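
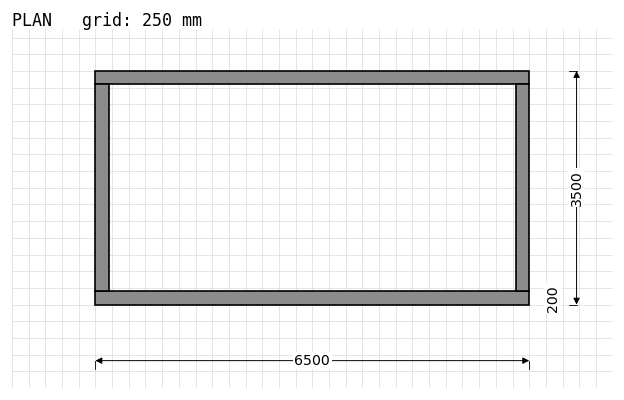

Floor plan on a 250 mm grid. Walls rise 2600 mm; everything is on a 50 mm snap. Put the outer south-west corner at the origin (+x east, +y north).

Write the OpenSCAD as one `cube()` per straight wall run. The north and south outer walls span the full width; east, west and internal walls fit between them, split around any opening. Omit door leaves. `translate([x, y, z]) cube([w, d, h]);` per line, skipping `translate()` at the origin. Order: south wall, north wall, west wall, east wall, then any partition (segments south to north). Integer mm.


cube([6500, 200, 2600]);
translate([0, 3300, 0]) cube([6500, 200, 2600]);
translate([0, 200, 0]) cube([200, 3100, 2600]);
translate([6300, 200, 0]) cube([200, 3100, 2600]);


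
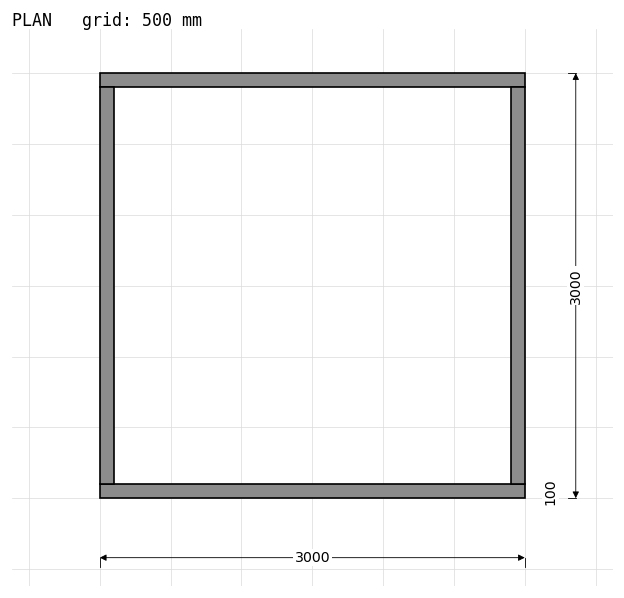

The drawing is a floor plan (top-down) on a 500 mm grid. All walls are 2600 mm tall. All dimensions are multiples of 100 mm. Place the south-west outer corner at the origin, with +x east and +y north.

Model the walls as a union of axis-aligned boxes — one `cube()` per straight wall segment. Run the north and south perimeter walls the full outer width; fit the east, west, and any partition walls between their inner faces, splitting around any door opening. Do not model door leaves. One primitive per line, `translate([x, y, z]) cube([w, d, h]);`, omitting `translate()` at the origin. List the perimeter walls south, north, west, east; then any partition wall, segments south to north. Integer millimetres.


cube([3000, 100, 2600]);
translate([0, 2900, 0]) cube([3000, 100, 2600]);
translate([0, 100, 0]) cube([100, 2800, 2600]);
translate([2900, 100, 0]) cube([100, 2800, 2600]);


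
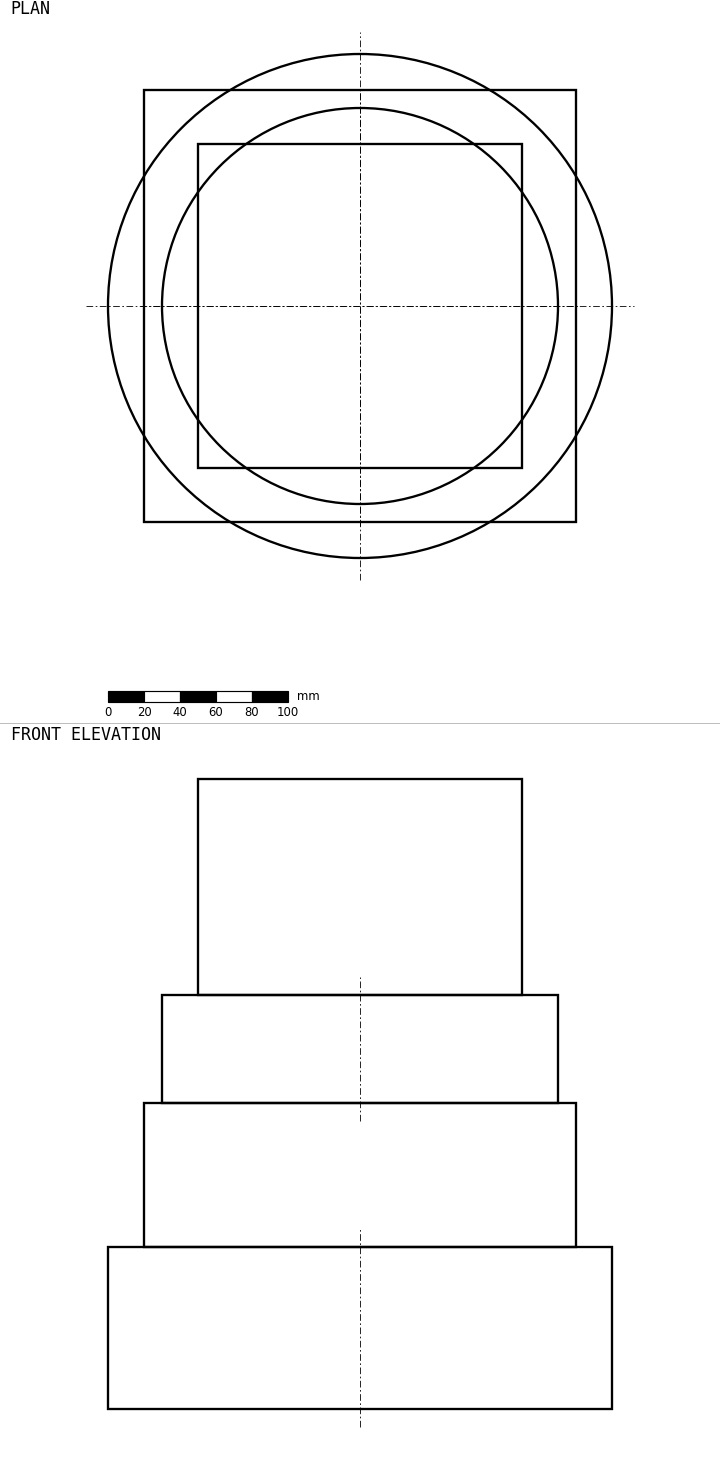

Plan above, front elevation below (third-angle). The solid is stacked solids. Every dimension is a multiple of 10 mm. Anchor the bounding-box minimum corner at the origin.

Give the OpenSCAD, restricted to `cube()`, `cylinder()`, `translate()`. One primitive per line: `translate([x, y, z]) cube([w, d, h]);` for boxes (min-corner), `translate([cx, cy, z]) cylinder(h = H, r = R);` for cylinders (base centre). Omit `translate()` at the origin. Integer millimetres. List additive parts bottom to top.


translate([140, 140, 0]) cylinder(h = 90, r = 140);
translate([20, 20, 90]) cube([240, 240, 80]);
translate([140, 140, 170]) cylinder(h = 60, r = 110);
translate([50, 50, 230]) cube([180, 180, 120]);


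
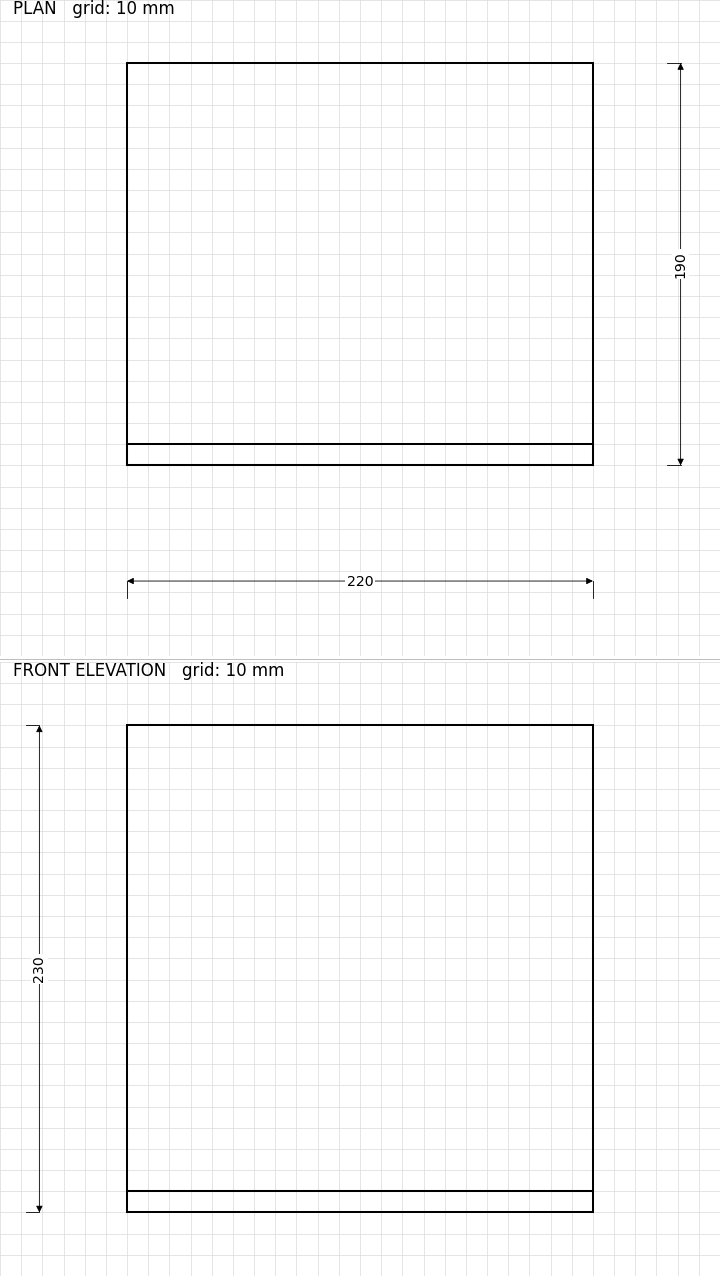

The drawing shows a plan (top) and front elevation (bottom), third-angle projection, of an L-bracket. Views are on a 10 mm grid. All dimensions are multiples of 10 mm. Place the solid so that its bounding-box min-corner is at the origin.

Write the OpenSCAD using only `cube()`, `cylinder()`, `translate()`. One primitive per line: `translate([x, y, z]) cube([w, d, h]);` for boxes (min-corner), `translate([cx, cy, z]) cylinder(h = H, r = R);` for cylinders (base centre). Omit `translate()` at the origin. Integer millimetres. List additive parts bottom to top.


cube([220, 190, 10]);
translate([0, 0, 10]) cube([220, 10, 220]);


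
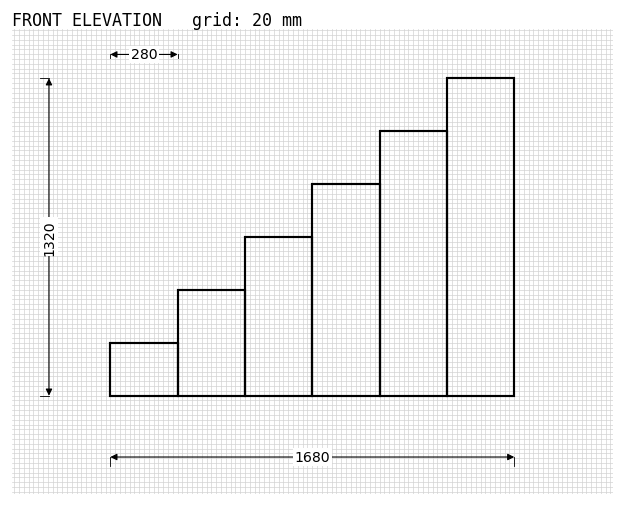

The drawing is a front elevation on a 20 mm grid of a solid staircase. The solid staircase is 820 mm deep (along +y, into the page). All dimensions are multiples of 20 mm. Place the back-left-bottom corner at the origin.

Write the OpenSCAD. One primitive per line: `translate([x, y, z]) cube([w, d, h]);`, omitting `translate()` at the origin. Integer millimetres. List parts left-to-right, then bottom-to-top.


cube([280, 820, 220]);
translate([280, 0, 0]) cube([280, 820, 440]);
translate([560, 0, 0]) cube([280, 820, 660]);
translate([840, 0, 0]) cube([280, 820, 880]);
translate([1120, 0, 0]) cube([280, 820, 1100]);
translate([1400, 0, 0]) cube([280, 820, 1320]);


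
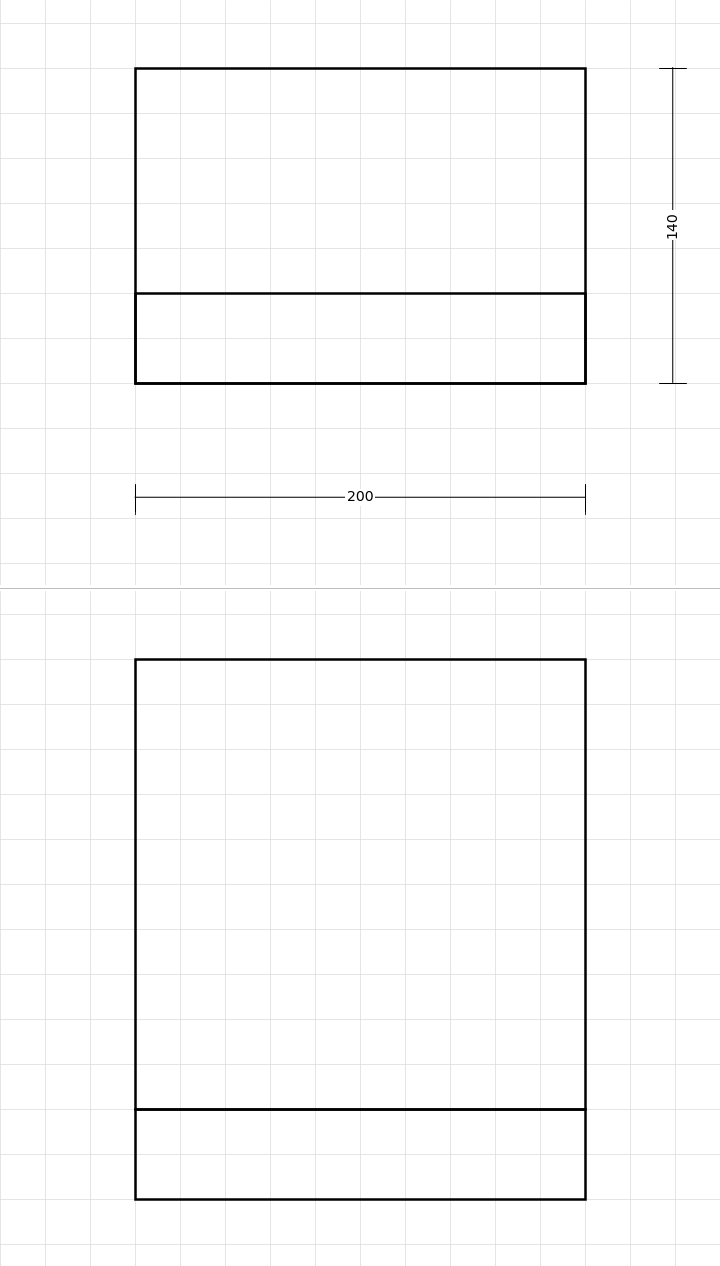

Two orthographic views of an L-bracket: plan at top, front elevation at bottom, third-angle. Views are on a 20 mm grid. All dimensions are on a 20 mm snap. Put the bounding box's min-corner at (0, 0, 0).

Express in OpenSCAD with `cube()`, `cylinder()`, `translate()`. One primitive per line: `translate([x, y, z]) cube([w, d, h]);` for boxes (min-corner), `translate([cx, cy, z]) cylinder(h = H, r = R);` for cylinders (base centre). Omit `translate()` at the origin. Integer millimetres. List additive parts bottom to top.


cube([200, 140, 40]);
translate([0, 0, 40]) cube([200, 40, 200]);


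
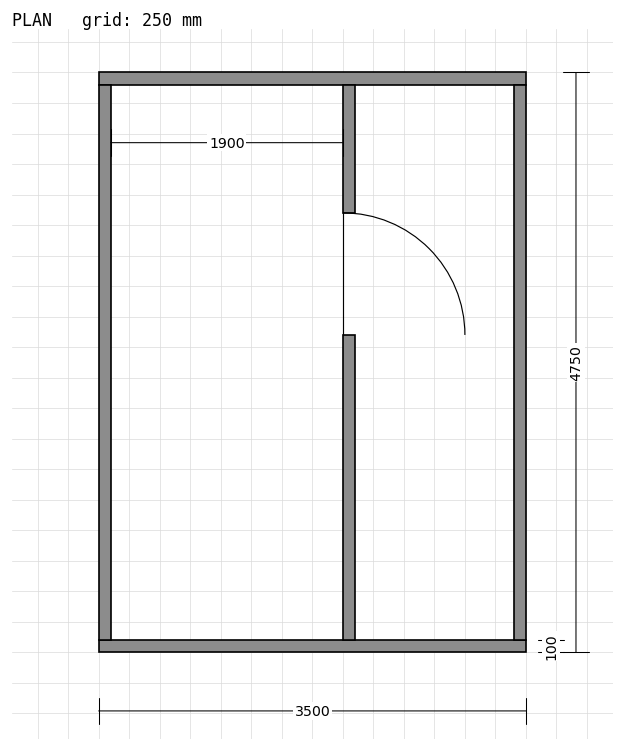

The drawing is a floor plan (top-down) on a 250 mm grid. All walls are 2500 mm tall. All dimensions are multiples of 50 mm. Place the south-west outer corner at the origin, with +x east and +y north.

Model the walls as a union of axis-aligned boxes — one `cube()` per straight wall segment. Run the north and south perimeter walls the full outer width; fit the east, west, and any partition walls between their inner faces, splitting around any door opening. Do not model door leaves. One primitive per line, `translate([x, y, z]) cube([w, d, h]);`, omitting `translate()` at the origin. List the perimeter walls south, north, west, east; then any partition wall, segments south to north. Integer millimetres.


cube([3500, 100, 2500]);
translate([0, 4650, 0]) cube([3500, 100, 2500]);
translate([0, 100, 0]) cube([100, 4550, 2500]);
translate([3400, 100, 0]) cube([100, 4550, 2500]);
translate([2000, 100, 0]) cube([100, 2500, 2500]);
translate([2000, 3600, 0]) cube([100, 1050, 2500]);


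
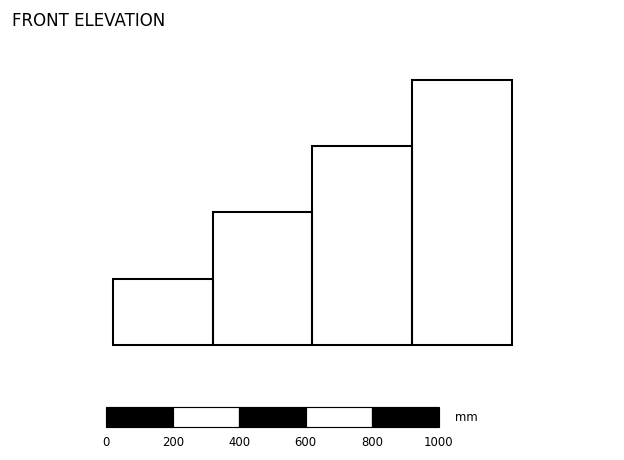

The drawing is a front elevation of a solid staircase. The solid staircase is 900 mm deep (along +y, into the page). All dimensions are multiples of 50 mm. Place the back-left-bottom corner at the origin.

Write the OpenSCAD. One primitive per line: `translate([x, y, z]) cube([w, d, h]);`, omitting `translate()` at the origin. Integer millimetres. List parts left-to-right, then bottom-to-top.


cube([300, 900, 200]);
translate([300, 0, 0]) cube([300, 900, 400]);
translate([600, 0, 0]) cube([300, 900, 600]);
translate([900, 0, 0]) cube([300, 900, 800]);


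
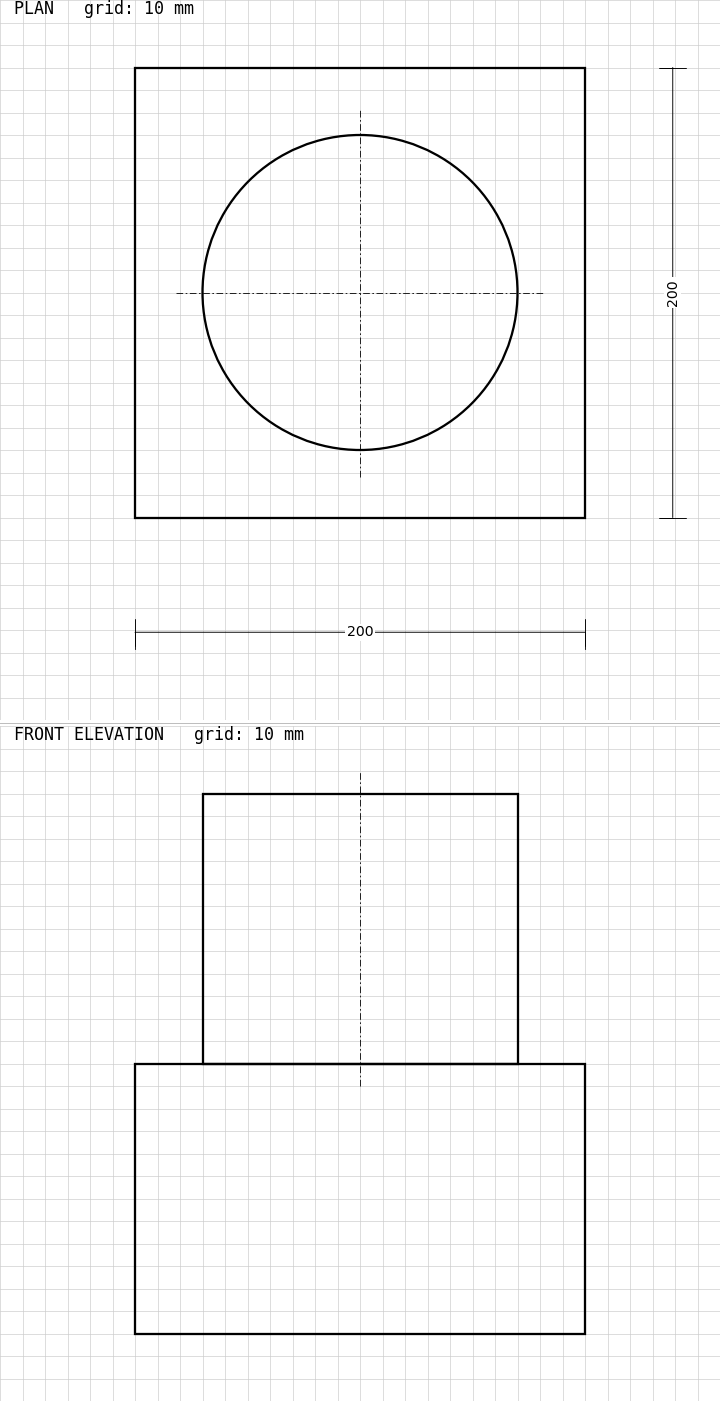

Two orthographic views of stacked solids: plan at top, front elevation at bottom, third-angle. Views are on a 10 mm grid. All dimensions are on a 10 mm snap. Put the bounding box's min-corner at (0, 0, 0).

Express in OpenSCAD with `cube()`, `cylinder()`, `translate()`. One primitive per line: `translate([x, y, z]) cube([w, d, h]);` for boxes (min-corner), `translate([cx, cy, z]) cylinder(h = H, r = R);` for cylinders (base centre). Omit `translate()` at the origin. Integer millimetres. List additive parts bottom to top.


cube([200, 200, 120]);
translate([100, 100, 120]) cylinder(h = 120, r = 70);


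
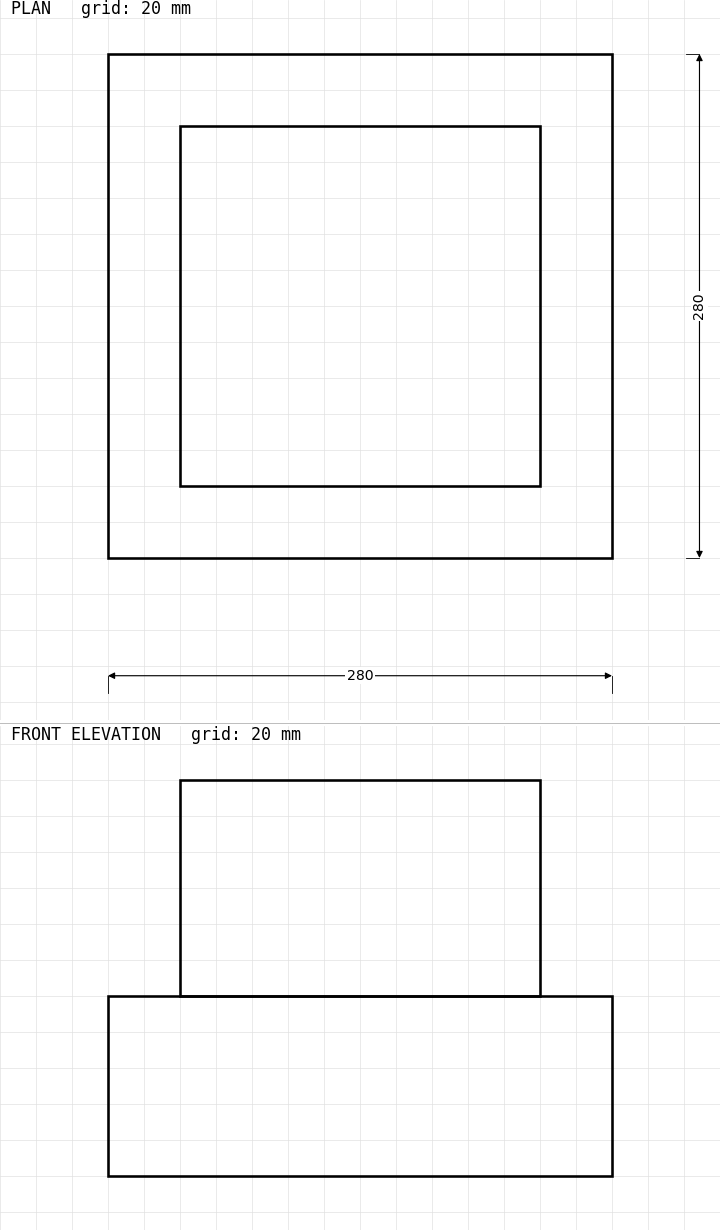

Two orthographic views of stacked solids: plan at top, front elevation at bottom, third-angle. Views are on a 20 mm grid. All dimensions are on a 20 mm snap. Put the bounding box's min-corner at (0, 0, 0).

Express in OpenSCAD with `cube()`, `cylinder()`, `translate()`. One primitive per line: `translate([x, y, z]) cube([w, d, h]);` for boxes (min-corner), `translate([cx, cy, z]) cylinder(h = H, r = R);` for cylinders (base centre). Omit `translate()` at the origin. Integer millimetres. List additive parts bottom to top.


cube([280, 280, 100]);
translate([40, 40, 100]) cube([200, 200, 120]);


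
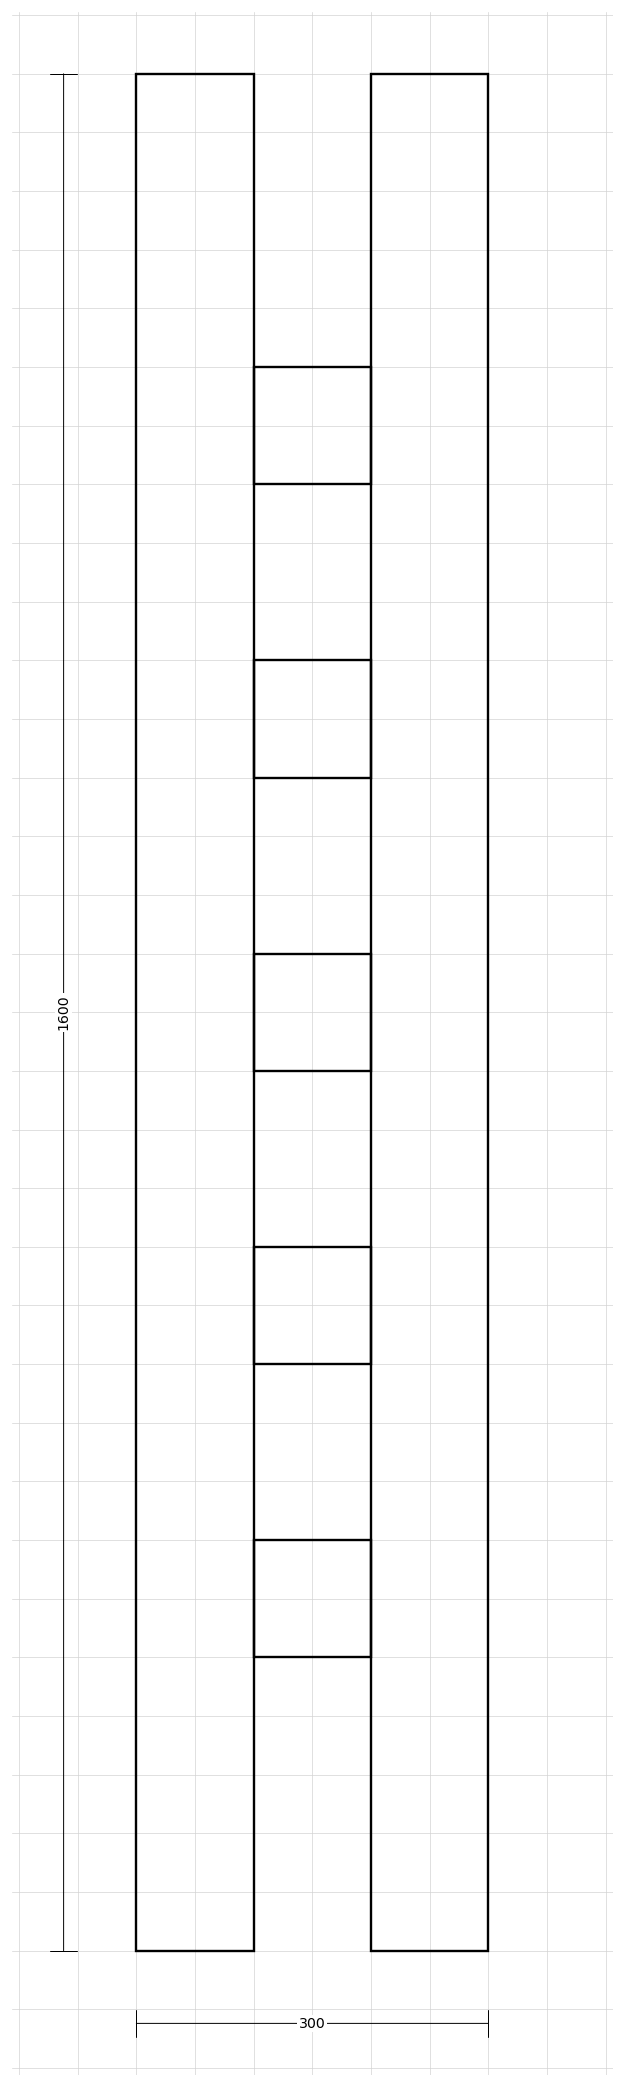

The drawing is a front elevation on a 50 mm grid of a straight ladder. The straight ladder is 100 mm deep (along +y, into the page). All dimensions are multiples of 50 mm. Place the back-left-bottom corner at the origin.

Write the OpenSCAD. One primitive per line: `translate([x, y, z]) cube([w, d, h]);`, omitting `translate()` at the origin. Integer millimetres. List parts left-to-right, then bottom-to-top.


cube([100, 100, 1600]);
translate([100, 0, 250]) cube([100, 100, 100]);
translate([100, 0, 500]) cube([100, 100, 100]);
translate([100, 0, 750]) cube([100, 100, 100]);
translate([100, 0, 1000]) cube([100, 100, 100]);
translate([100, 0, 1250]) cube([100, 100, 100]);
translate([200, 0, 0]) cube([100, 100, 1600]);


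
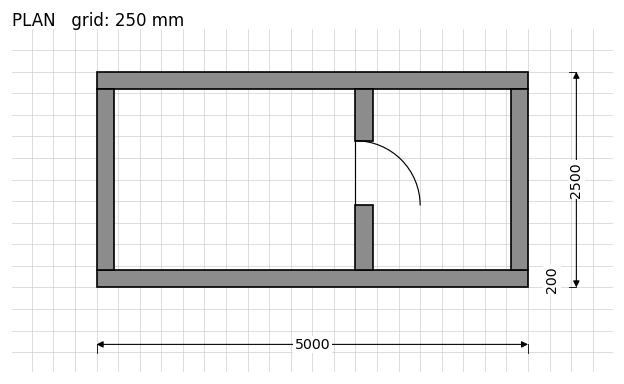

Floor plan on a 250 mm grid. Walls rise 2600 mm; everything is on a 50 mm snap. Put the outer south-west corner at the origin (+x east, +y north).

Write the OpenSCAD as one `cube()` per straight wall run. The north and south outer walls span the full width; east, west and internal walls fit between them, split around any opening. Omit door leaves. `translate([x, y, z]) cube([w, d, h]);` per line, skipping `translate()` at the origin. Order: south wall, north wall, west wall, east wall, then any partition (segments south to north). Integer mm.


cube([5000, 200, 2600]);
translate([0, 2300, 0]) cube([5000, 200, 2600]);
translate([0, 200, 0]) cube([200, 2100, 2600]);
translate([4800, 200, 0]) cube([200, 2100, 2600]);
translate([3000, 200, 0]) cube([200, 750, 2600]);
translate([3000, 1700, 0]) cube([200, 600, 2600]);


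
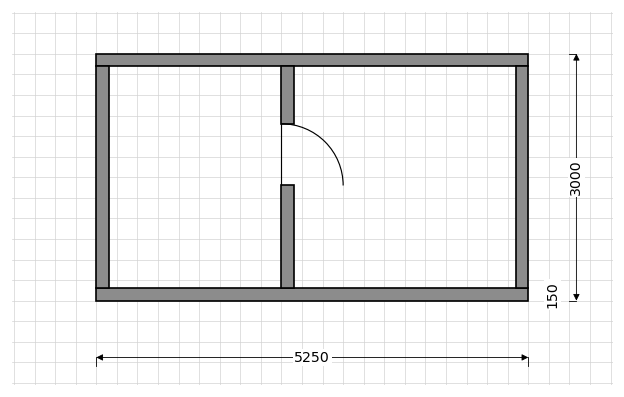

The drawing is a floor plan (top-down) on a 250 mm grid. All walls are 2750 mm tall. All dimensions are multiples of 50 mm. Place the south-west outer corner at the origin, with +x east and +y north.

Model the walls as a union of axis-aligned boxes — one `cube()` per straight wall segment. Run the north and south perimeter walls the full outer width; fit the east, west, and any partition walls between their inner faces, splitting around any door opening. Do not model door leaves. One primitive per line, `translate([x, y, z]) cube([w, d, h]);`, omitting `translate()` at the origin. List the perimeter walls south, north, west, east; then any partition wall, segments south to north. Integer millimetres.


cube([5250, 150, 2750]);
translate([0, 2850, 0]) cube([5250, 150, 2750]);
translate([0, 150, 0]) cube([150, 2700, 2750]);
translate([5100, 150, 0]) cube([150, 2700, 2750]);
translate([2250, 150, 0]) cube([150, 1250, 2750]);
translate([2250, 2150, 0]) cube([150, 700, 2750]);


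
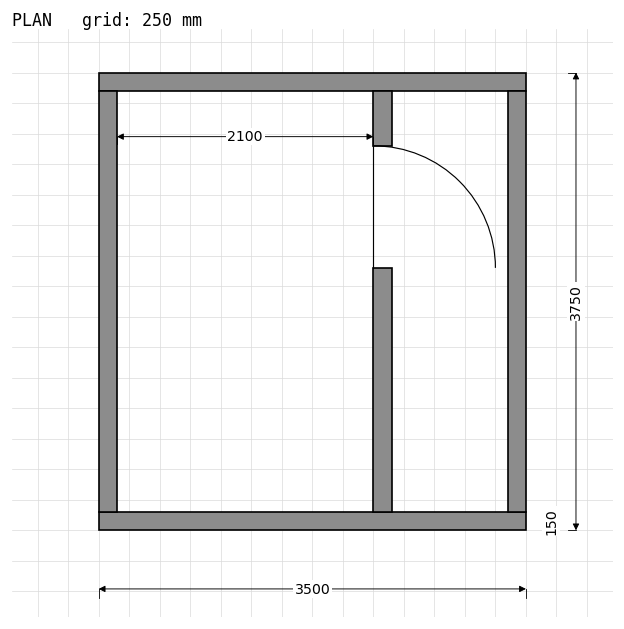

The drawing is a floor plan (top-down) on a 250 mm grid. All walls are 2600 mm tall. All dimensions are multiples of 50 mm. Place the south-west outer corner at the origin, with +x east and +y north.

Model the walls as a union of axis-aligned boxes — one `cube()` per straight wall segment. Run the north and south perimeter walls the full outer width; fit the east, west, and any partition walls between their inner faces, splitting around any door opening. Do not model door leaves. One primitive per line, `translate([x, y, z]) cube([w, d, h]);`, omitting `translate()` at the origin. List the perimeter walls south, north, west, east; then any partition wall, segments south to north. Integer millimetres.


cube([3500, 150, 2600]);
translate([0, 3600, 0]) cube([3500, 150, 2600]);
translate([0, 150, 0]) cube([150, 3450, 2600]);
translate([3350, 150, 0]) cube([150, 3450, 2600]);
translate([2250, 150, 0]) cube([150, 2000, 2600]);
translate([2250, 3150, 0]) cube([150, 450, 2600]);


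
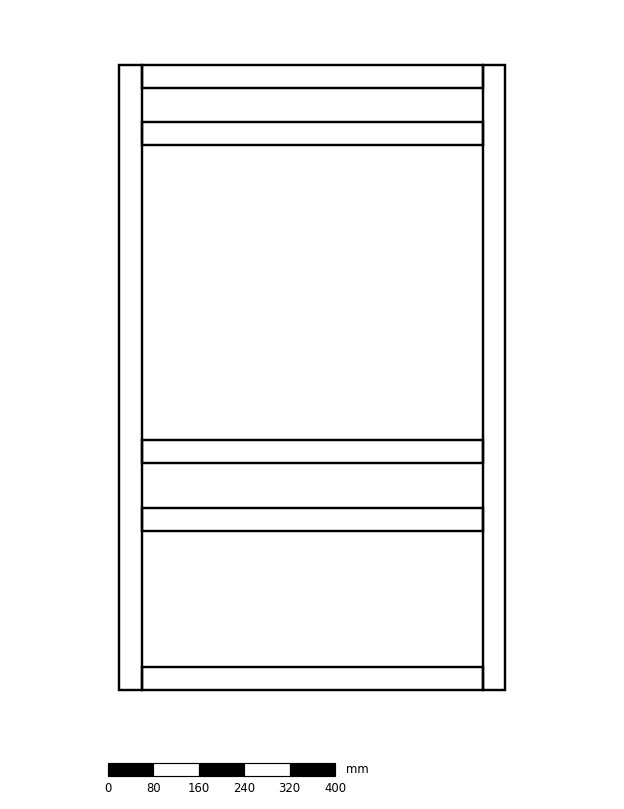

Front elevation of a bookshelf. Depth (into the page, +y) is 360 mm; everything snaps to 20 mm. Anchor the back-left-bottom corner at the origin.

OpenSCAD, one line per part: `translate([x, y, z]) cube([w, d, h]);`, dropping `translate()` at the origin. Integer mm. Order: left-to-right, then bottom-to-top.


cube([40, 360, 1100]);
translate([40, 0, 0]) cube([600, 360, 40]);
translate([40, 0, 280]) cube([600, 360, 40]);
translate([40, 0, 400]) cube([600, 360, 40]);
translate([40, 0, 960]) cube([600, 360, 40]);
translate([40, 0, 1060]) cube([600, 360, 40]);
translate([640, 0, 0]) cube([40, 360, 1100]);


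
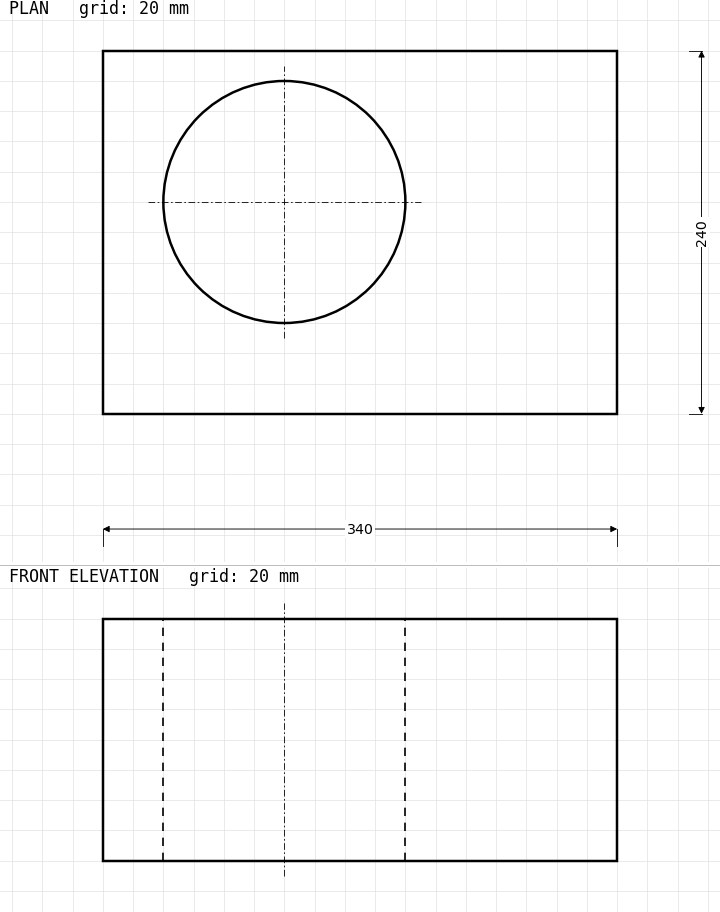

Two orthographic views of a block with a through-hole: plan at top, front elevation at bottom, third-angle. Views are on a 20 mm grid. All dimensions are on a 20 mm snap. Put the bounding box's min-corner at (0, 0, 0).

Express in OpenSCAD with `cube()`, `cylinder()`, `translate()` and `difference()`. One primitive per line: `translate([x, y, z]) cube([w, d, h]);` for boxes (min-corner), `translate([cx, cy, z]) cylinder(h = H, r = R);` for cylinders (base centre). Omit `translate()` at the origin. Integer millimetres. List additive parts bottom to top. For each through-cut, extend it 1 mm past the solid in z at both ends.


difference() {
  cube([340, 240, 160]);
  translate([120, 140, -1]) cylinder(h = 162, r = 80);
}


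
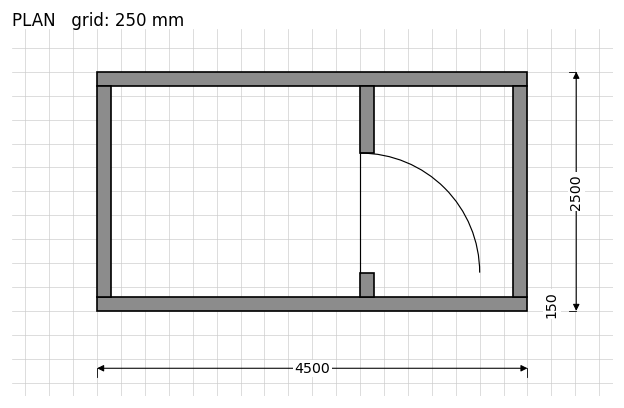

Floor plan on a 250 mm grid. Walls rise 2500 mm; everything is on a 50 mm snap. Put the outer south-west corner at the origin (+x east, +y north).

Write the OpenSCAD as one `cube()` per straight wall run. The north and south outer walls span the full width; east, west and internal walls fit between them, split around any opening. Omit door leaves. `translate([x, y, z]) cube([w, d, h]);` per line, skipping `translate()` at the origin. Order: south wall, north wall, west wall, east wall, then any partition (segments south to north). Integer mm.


cube([4500, 150, 2500]);
translate([0, 2350, 0]) cube([4500, 150, 2500]);
translate([0, 150, 0]) cube([150, 2200, 2500]);
translate([4350, 150, 0]) cube([150, 2200, 2500]);
translate([2750, 150, 0]) cube([150, 250, 2500]);
translate([2750, 1650, 0]) cube([150, 700, 2500]);


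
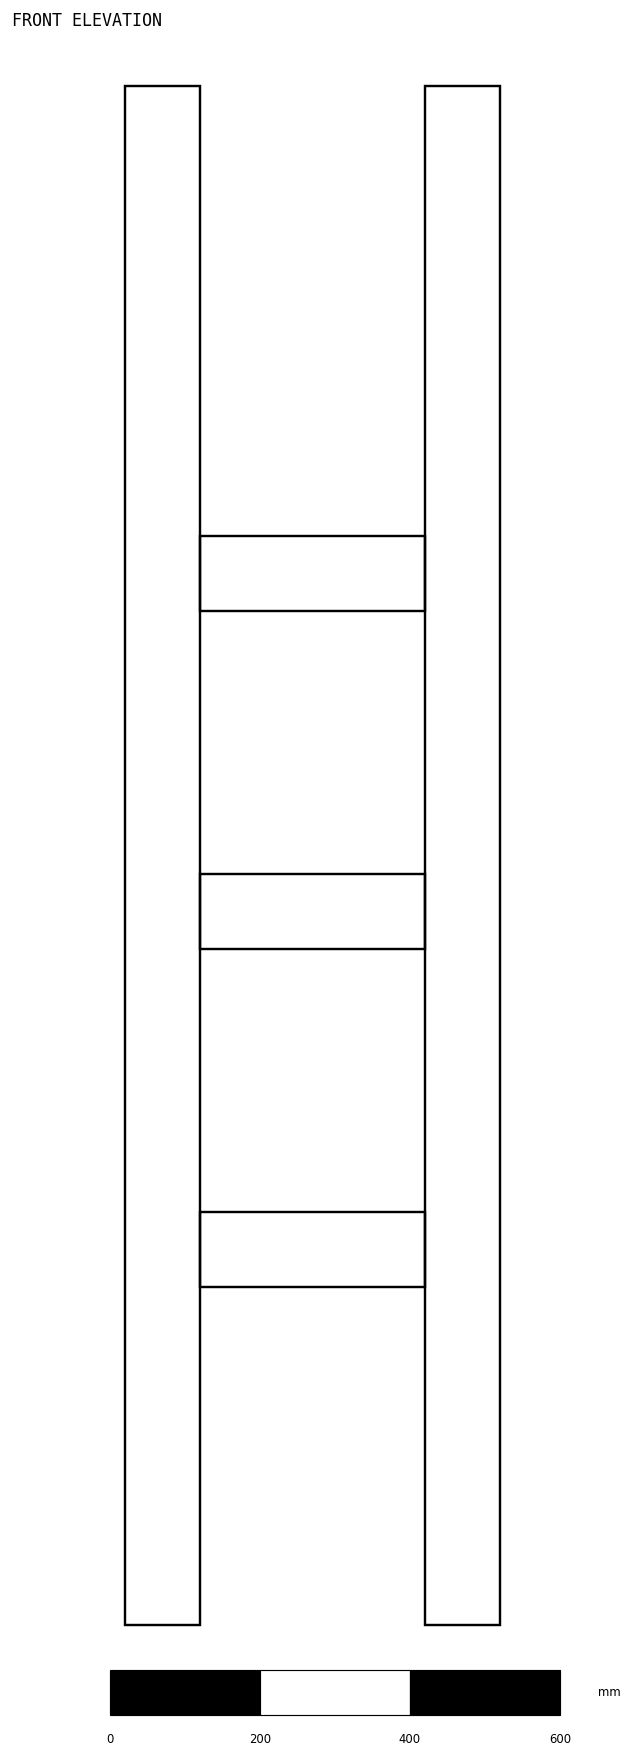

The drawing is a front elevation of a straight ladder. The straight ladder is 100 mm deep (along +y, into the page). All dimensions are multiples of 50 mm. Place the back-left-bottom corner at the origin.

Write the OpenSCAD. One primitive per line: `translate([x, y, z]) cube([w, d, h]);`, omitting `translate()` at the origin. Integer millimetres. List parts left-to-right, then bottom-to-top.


cube([100, 100, 2050]);
translate([100, 0, 450]) cube([300, 100, 100]);
translate([100, 0, 900]) cube([300, 100, 100]);
translate([100, 0, 1350]) cube([300, 100, 100]);
translate([400, 0, 0]) cube([100, 100, 2050]);


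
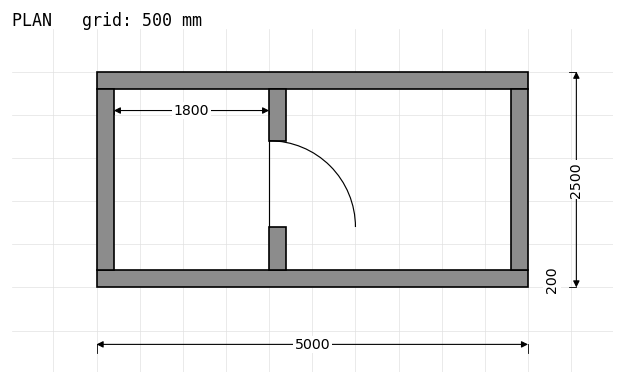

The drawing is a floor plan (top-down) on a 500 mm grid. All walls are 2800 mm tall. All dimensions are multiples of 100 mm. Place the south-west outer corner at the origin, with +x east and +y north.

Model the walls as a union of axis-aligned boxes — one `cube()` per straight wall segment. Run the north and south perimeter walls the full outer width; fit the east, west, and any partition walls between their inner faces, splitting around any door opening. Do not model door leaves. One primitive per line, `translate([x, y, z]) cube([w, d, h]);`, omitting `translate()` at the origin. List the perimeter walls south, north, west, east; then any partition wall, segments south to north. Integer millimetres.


cube([5000, 200, 2800]);
translate([0, 2300, 0]) cube([5000, 200, 2800]);
translate([0, 200, 0]) cube([200, 2100, 2800]);
translate([4800, 200, 0]) cube([200, 2100, 2800]);
translate([2000, 200, 0]) cube([200, 500, 2800]);
translate([2000, 1700, 0]) cube([200, 600, 2800]);


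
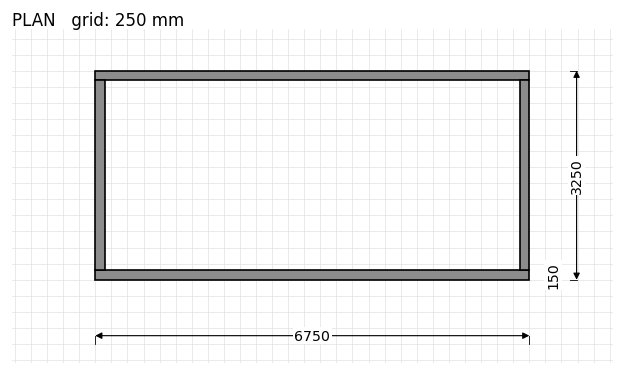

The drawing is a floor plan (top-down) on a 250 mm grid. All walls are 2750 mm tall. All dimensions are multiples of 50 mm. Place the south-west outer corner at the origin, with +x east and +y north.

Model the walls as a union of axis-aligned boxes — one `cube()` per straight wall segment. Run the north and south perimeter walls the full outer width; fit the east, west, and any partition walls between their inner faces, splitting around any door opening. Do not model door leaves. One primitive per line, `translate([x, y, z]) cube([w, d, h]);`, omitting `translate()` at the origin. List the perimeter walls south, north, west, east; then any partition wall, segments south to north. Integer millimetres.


cube([6750, 150, 2750]);
translate([0, 3100, 0]) cube([6750, 150, 2750]);
translate([0, 150, 0]) cube([150, 2950, 2750]);
translate([6600, 150, 0]) cube([150, 2950, 2750]);


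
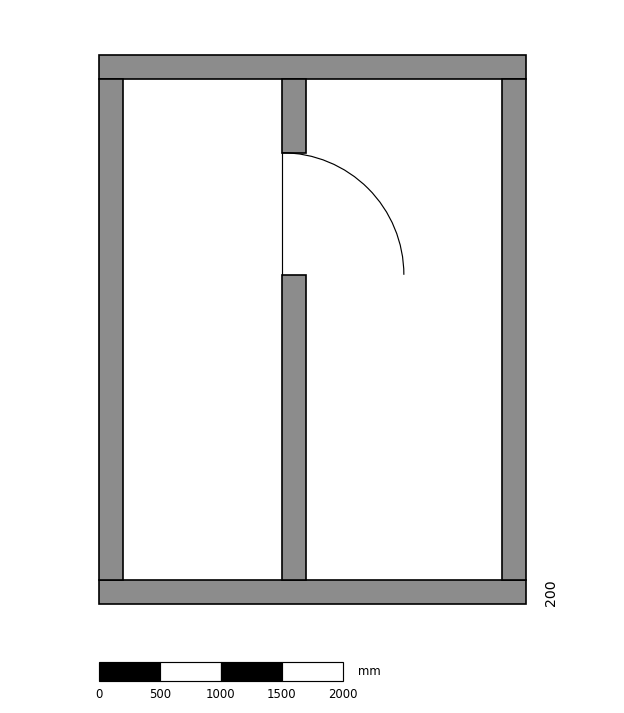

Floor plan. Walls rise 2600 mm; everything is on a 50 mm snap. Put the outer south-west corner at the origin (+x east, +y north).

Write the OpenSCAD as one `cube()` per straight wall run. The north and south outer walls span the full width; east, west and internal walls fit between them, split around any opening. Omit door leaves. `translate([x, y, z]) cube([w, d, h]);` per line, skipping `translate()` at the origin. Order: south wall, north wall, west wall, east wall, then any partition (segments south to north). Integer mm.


cube([3500, 200, 2600]);
translate([0, 4300, 0]) cube([3500, 200, 2600]);
translate([0, 200, 0]) cube([200, 4100, 2600]);
translate([3300, 200, 0]) cube([200, 4100, 2600]);
translate([1500, 200, 0]) cube([200, 2500, 2600]);
translate([1500, 3700, 0]) cube([200, 600, 2600]);


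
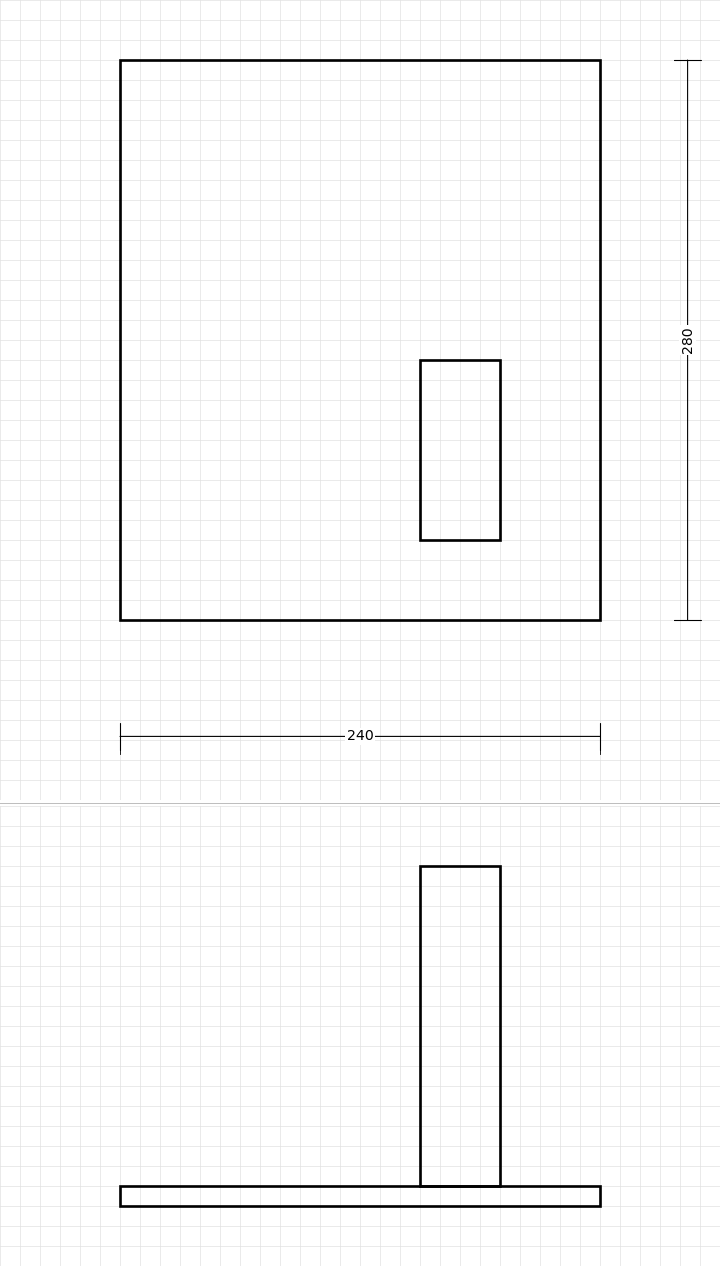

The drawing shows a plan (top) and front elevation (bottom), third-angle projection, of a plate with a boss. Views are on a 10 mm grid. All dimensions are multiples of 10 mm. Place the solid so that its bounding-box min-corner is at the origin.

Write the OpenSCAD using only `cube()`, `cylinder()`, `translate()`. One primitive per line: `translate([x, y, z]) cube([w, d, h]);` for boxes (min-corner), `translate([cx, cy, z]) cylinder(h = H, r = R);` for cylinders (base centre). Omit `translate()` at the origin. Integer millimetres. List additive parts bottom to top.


cube([240, 280, 10]);
translate([150, 40, 10]) cube([40, 90, 160]);


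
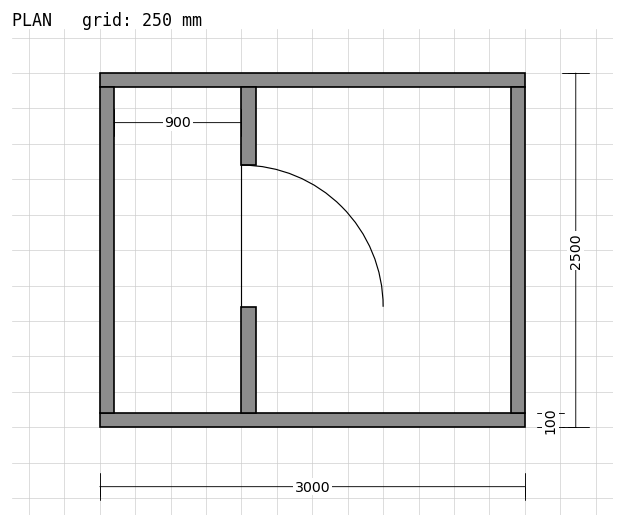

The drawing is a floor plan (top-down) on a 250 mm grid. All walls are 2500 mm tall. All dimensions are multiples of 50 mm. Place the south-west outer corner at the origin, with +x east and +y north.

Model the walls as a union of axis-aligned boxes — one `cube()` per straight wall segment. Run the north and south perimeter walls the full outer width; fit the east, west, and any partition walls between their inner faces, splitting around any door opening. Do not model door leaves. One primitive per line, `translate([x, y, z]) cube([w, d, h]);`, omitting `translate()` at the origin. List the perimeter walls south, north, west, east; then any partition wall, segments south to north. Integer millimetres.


cube([3000, 100, 2500]);
translate([0, 2400, 0]) cube([3000, 100, 2500]);
translate([0, 100, 0]) cube([100, 2300, 2500]);
translate([2900, 100, 0]) cube([100, 2300, 2500]);
translate([1000, 100, 0]) cube([100, 750, 2500]);
translate([1000, 1850, 0]) cube([100, 550, 2500]);


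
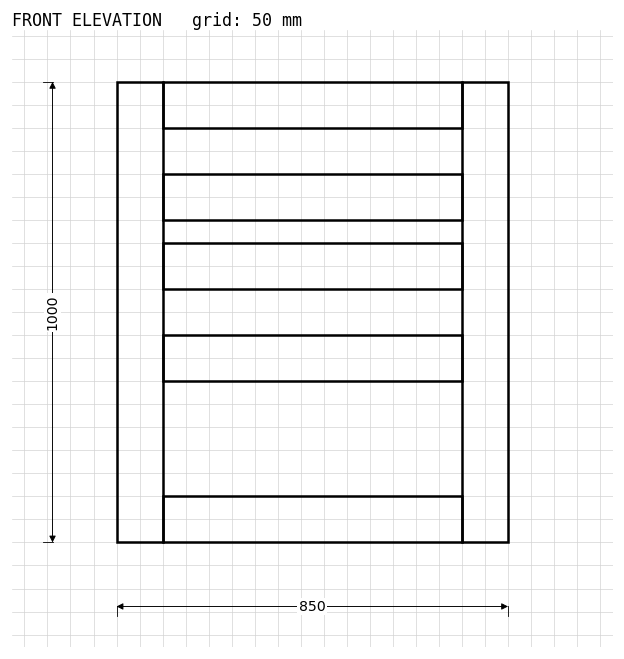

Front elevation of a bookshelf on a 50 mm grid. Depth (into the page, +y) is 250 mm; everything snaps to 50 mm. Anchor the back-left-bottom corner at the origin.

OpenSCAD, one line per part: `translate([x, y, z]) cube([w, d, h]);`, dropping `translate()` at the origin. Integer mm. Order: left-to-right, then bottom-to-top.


cube([100, 250, 1000]);
translate([100, 0, 0]) cube([650, 250, 100]);
translate([100, 0, 350]) cube([650, 250, 100]);
translate([100, 0, 550]) cube([650, 250, 100]);
translate([100, 0, 700]) cube([650, 250, 100]);
translate([100, 0, 900]) cube([650, 250, 100]);
translate([750, 0, 0]) cube([100, 250, 1000]);


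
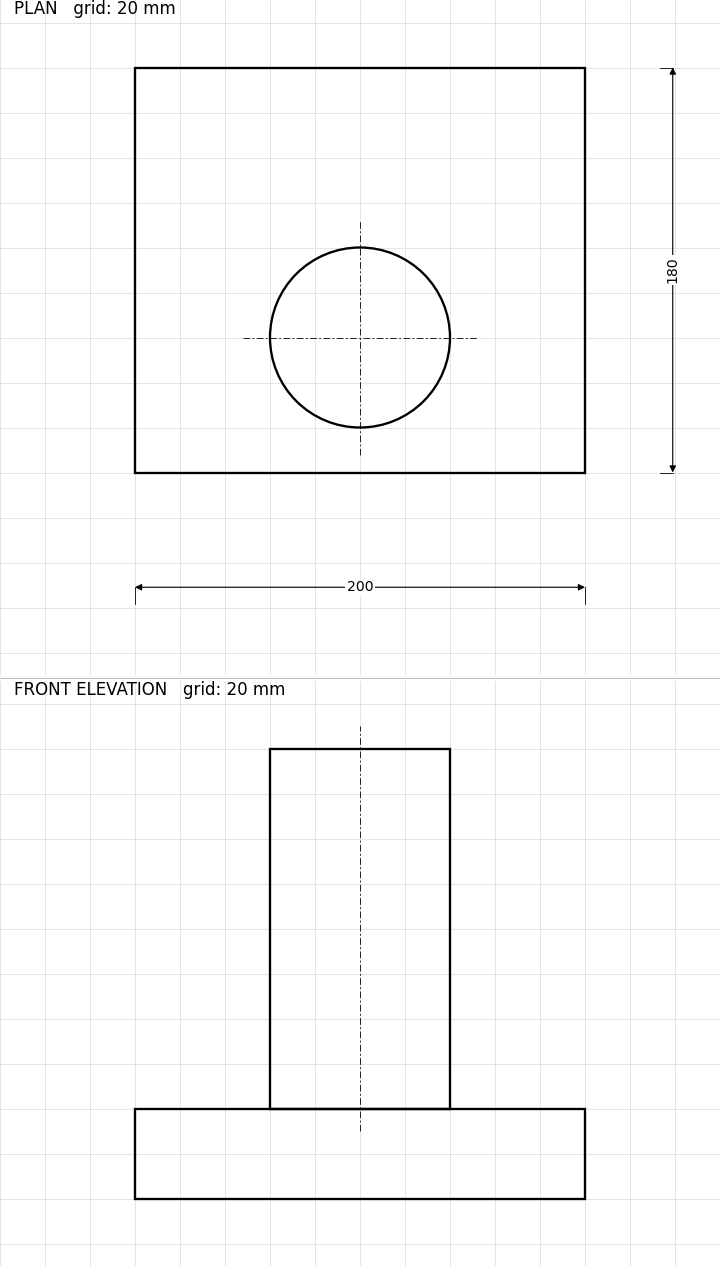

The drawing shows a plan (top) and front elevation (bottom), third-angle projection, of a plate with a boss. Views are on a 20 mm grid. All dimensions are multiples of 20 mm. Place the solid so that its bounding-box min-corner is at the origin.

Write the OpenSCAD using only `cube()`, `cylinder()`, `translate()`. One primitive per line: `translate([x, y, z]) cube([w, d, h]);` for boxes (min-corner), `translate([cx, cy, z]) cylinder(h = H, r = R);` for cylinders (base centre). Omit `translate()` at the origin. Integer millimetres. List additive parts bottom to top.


cube([200, 180, 40]);
translate([100, 60, 40]) cylinder(h = 160, r = 40);


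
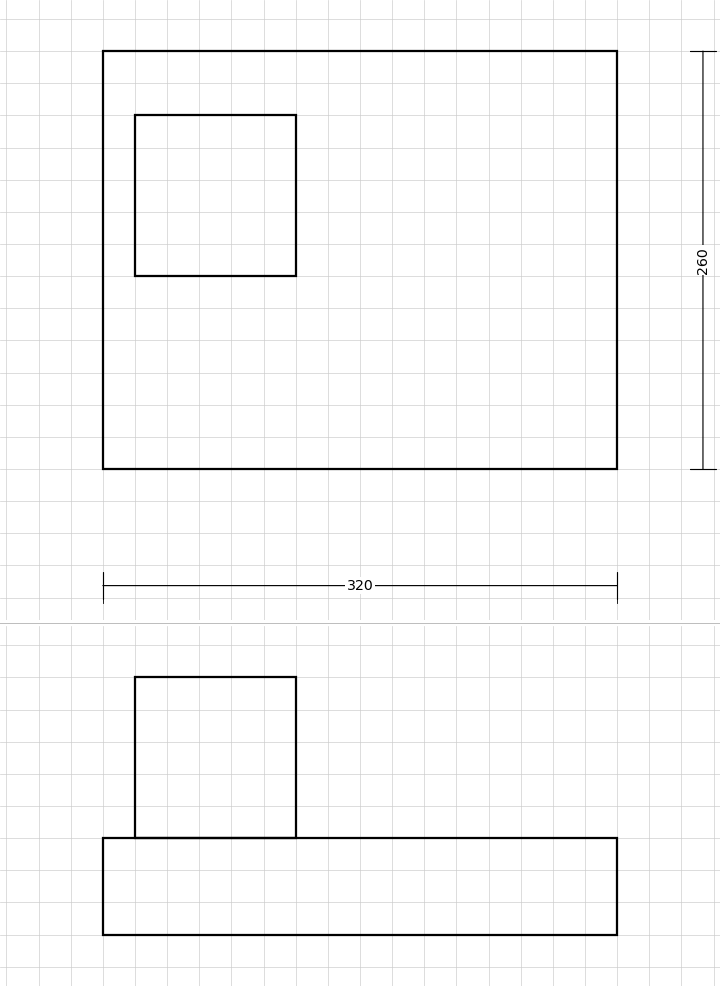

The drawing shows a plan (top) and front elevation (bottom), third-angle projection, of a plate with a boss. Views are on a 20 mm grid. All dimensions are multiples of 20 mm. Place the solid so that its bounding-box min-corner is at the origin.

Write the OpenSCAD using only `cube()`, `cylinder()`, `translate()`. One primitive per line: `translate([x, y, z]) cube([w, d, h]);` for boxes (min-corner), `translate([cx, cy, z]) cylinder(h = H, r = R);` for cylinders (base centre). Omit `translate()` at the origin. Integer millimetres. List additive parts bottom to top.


cube([320, 260, 60]);
translate([20, 120, 60]) cube([100, 100, 100]);


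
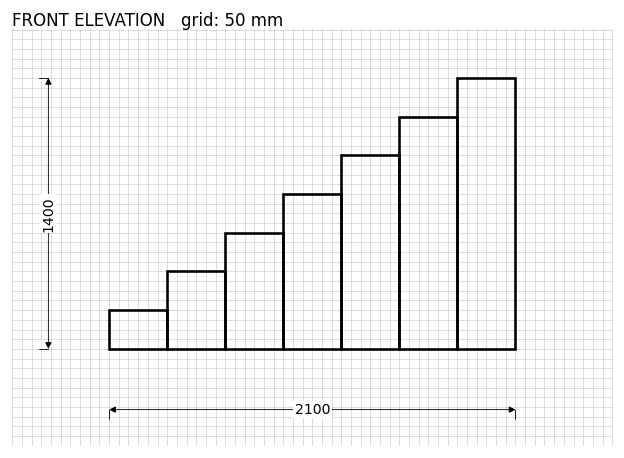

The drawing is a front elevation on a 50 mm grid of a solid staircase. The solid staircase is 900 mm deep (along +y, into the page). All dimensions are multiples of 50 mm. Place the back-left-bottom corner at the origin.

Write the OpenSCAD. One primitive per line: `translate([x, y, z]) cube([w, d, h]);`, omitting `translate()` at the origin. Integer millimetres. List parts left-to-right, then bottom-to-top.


cube([300, 900, 200]);
translate([300, 0, 0]) cube([300, 900, 400]);
translate([600, 0, 0]) cube([300, 900, 600]);
translate([900, 0, 0]) cube([300, 900, 800]);
translate([1200, 0, 0]) cube([300, 900, 1000]);
translate([1500, 0, 0]) cube([300, 900, 1200]);
translate([1800, 0, 0]) cube([300, 900, 1400]);


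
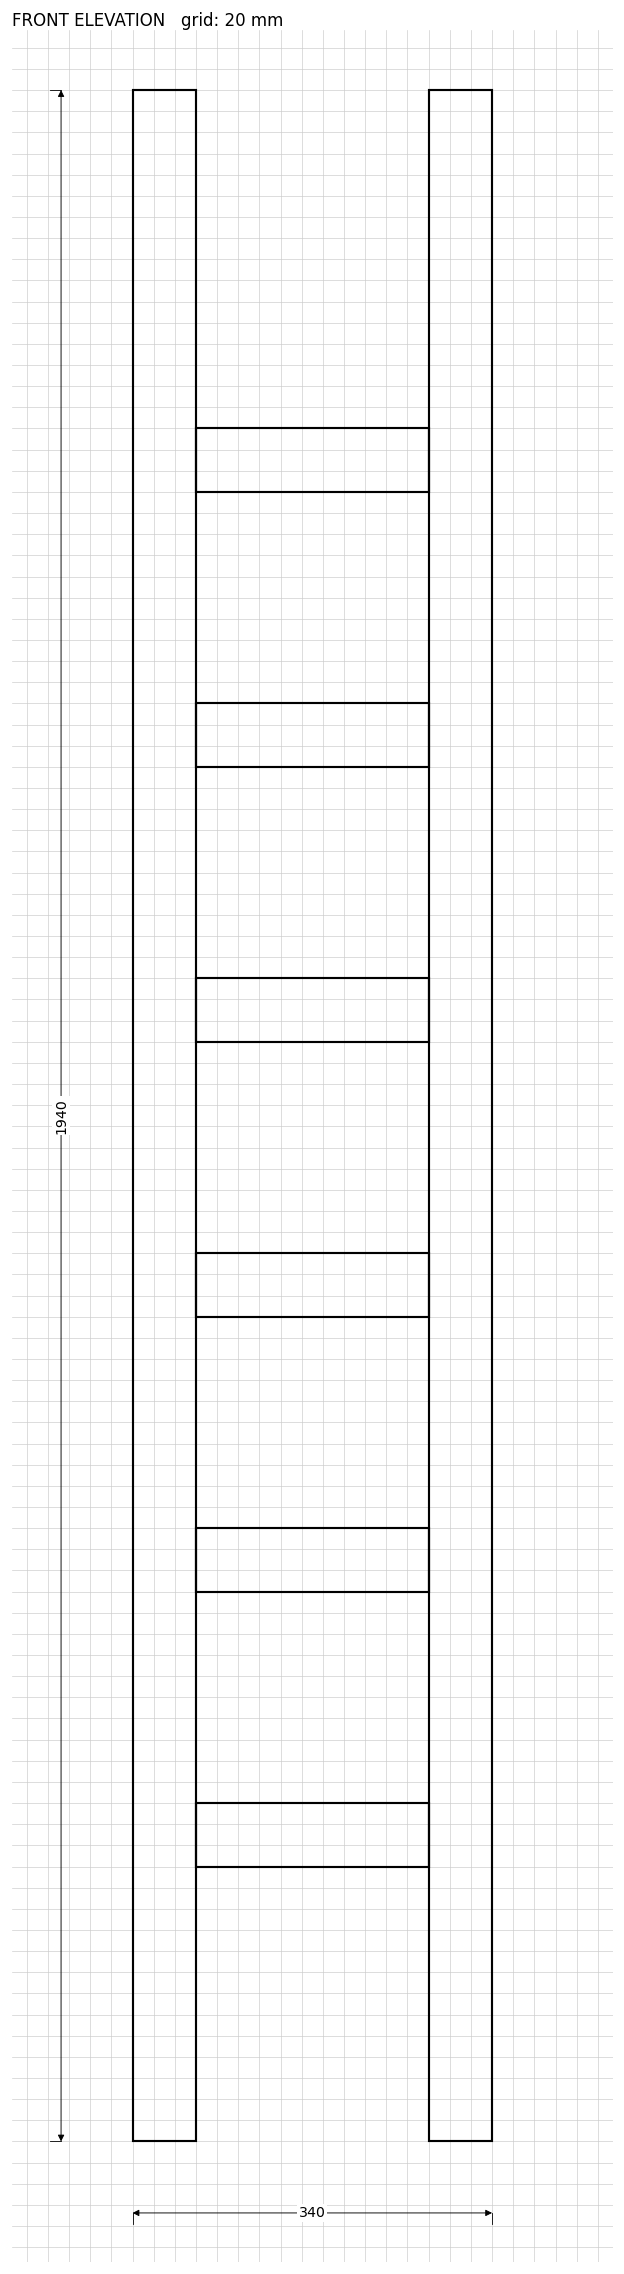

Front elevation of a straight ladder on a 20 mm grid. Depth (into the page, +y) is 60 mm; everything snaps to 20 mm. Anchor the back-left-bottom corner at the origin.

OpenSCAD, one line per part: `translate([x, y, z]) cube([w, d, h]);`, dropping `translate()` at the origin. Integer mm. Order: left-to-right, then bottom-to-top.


cube([60, 60, 1940]);
translate([60, 0, 260]) cube([220, 60, 60]);
translate([60, 0, 520]) cube([220, 60, 60]);
translate([60, 0, 780]) cube([220, 60, 60]);
translate([60, 0, 1040]) cube([220, 60, 60]);
translate([60, 0, 1300]) cube([220, 60, 60]);
translate([60, 0, 1560]) cube([220, 60, 60]);
translate([280, 0, 0]) cube([60, 60, 1940]);


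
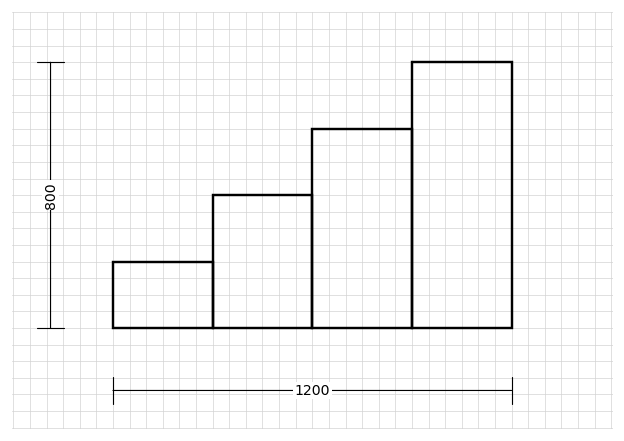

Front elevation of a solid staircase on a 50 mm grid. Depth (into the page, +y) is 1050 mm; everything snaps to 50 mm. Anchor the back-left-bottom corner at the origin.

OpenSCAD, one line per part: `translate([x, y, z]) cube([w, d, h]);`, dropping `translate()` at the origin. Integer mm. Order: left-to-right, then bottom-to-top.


cube([300, 1050, 200]);
translate([300, 0, 0]) cube([300, 1050, 400]);
translate([600, 0, 0]) cube([300, 1050, 600]);
translate([900, 0, 0]) cube([300, 1050, 800]);


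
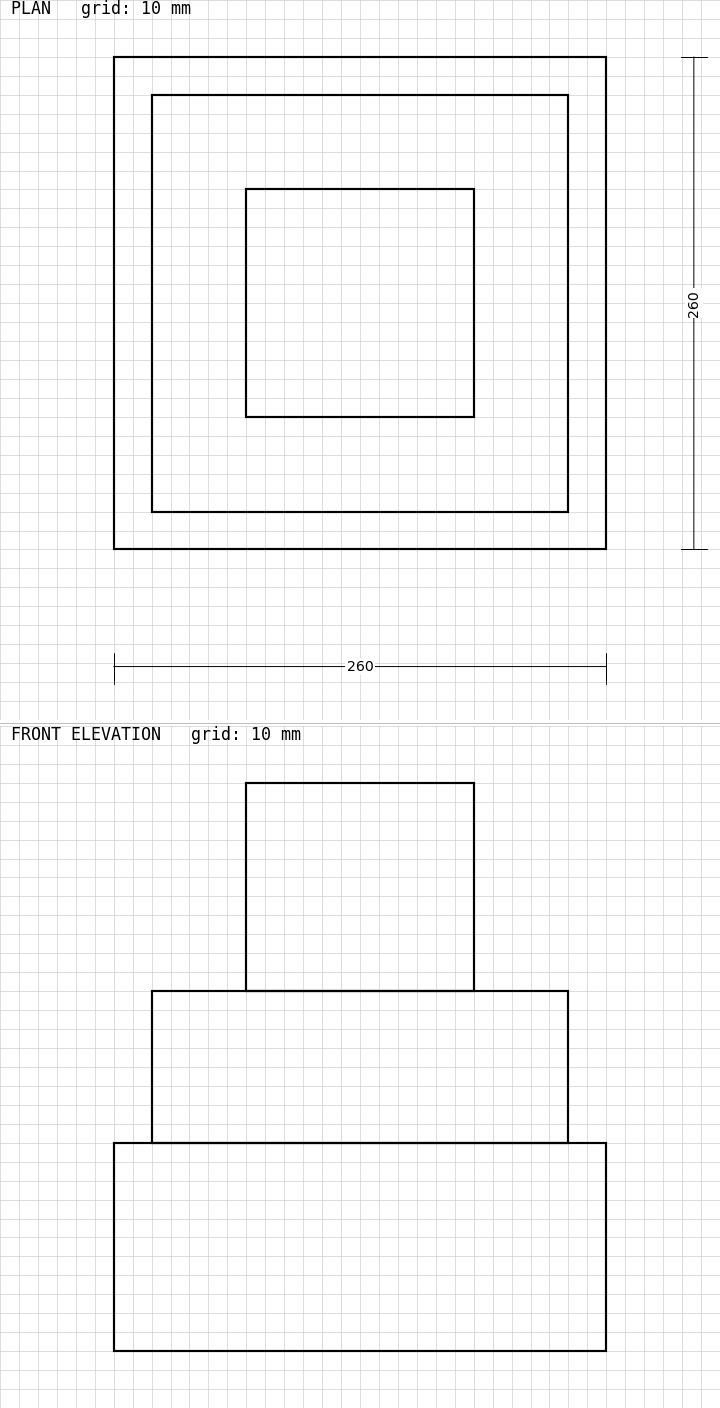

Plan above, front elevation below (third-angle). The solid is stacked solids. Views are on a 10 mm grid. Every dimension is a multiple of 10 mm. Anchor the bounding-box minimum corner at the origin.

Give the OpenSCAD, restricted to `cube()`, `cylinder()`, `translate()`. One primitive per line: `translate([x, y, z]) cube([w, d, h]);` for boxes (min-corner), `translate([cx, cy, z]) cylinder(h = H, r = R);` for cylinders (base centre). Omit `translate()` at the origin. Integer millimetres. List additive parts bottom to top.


cube([260, 260, 110]);
translate([20, 20, 110]) cube([220, 220, 80]);
translate([70, 70, 190]) cube([120, 120, 110]);


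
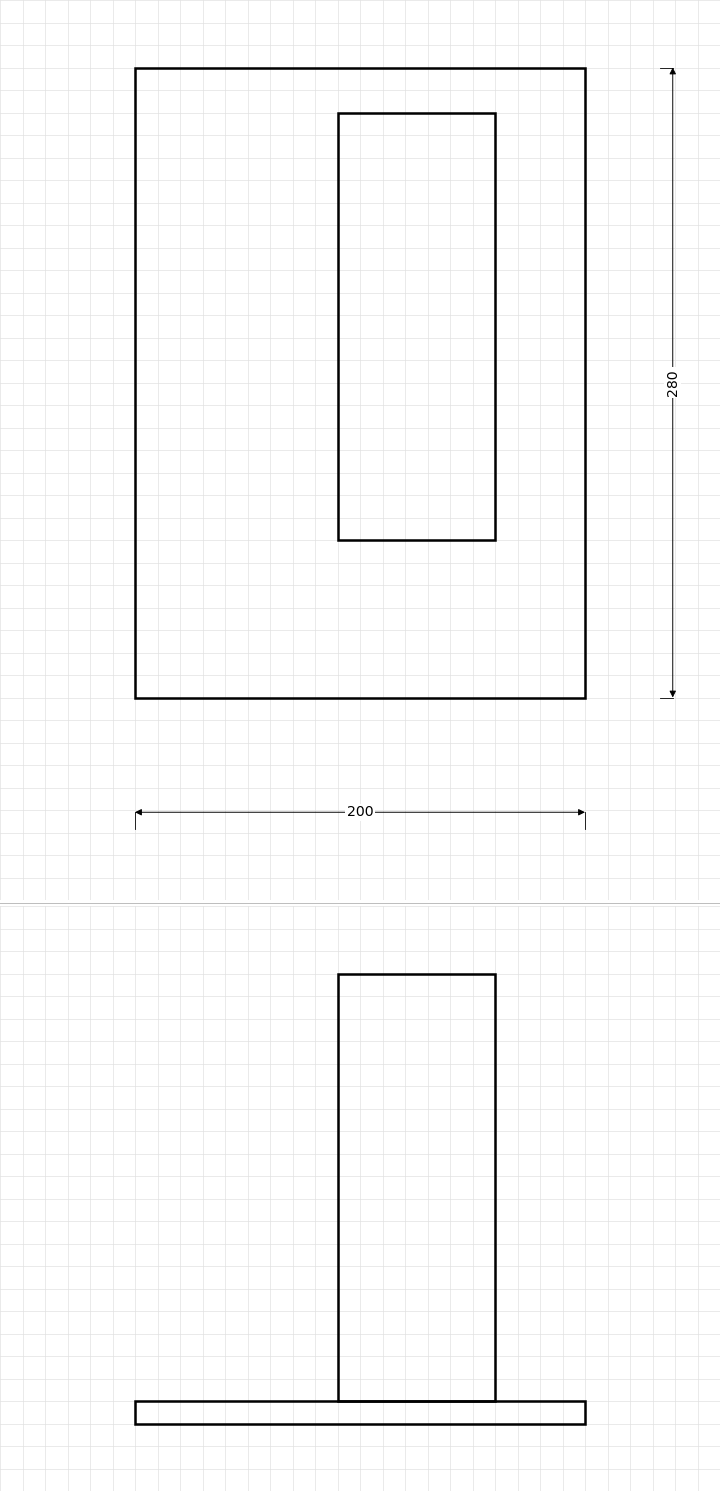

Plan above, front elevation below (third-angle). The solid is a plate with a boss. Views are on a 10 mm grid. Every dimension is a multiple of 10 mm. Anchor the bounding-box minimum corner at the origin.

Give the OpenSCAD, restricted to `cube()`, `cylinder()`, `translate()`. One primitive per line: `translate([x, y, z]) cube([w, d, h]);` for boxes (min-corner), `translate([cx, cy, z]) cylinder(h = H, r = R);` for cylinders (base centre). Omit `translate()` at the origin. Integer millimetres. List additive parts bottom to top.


cube([200, 280, 10]);
translate([90, 70, 10]) cube([70, 190, 190]);


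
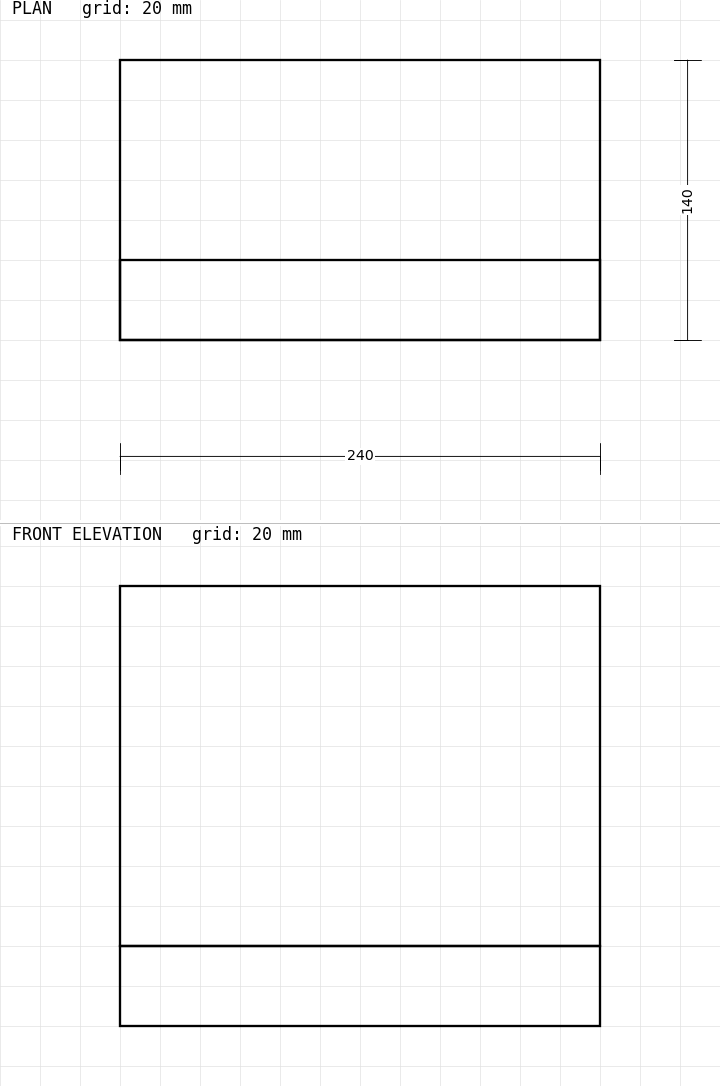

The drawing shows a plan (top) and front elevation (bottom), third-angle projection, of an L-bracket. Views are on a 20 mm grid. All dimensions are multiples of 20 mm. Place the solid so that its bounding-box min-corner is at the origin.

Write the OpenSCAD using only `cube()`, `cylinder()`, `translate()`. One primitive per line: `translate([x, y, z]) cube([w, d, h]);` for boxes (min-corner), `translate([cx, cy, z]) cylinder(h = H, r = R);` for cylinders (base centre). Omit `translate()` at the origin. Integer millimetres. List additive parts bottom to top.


cube([240, 140, 40]);
translate([0, 0, 40]) cube([240, 40, 180]);


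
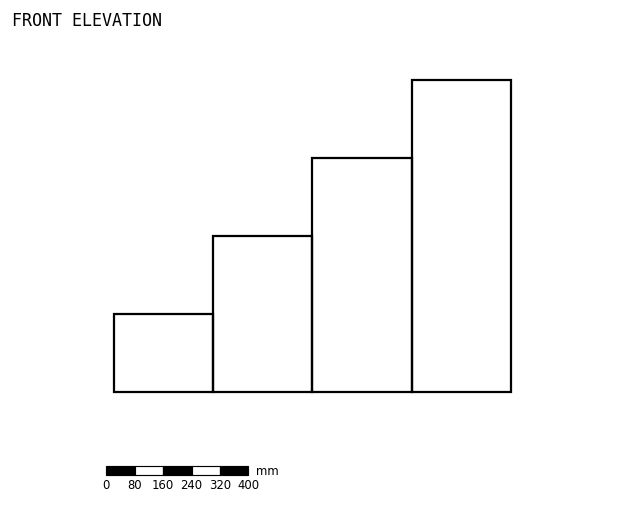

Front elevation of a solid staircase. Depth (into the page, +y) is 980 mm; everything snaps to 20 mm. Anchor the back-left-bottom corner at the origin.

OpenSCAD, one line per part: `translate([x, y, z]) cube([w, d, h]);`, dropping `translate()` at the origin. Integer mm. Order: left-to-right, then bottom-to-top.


cube([280, 980, 220]);
translate([280, 0, 0]) cube([280, 980, 440]);
translate([560, 0, 0]) cube([280, 980, 660]);
translate([840, 0, 0]) cube([280, 980, 880]);


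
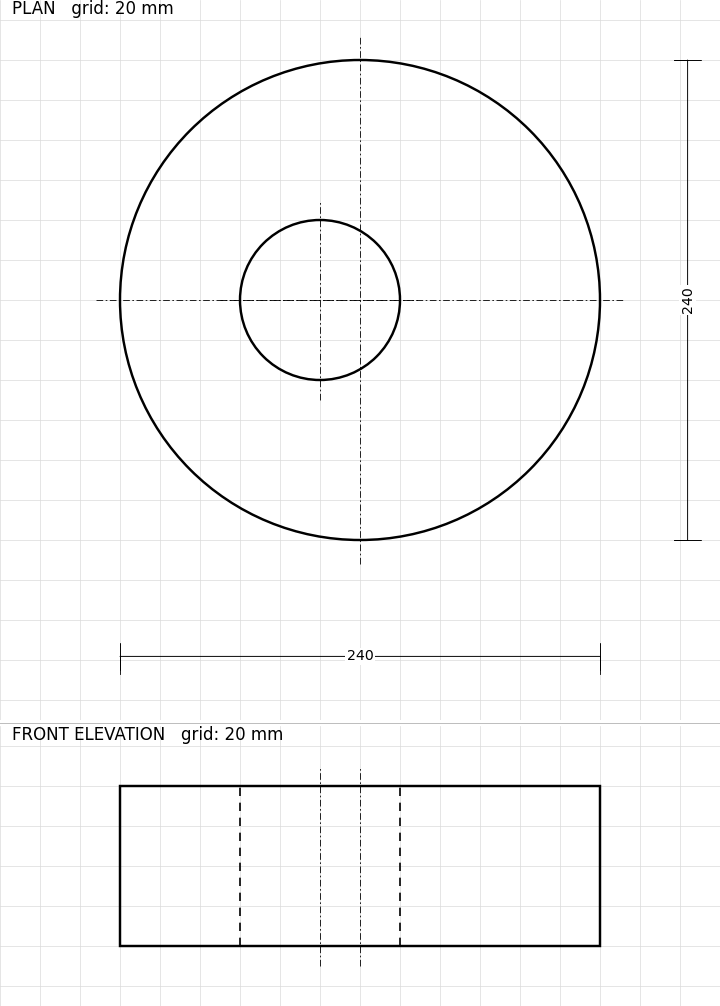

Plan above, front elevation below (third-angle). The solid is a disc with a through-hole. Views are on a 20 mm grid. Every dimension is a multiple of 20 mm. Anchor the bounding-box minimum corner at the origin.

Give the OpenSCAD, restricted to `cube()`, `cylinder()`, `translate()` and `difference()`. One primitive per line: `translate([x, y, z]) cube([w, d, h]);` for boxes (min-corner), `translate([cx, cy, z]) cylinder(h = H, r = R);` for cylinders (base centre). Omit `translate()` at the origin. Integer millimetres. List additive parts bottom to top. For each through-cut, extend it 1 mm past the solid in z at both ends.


difference() {
  translate([120, 120, 0]) cylinder(h = 80, r = 120);
  translate([100, 120, -1]) cylinder(h = 82, r = 40);
}


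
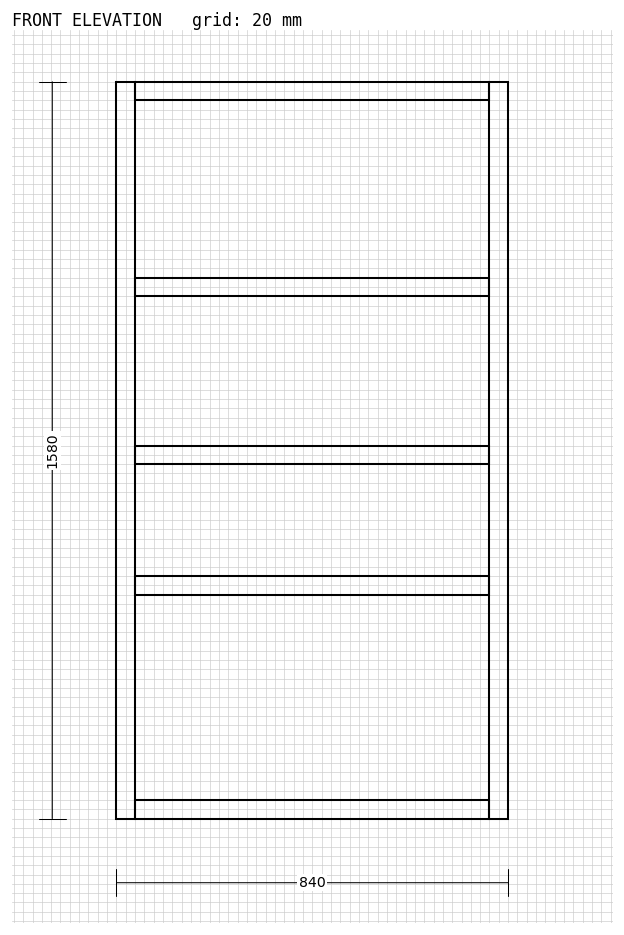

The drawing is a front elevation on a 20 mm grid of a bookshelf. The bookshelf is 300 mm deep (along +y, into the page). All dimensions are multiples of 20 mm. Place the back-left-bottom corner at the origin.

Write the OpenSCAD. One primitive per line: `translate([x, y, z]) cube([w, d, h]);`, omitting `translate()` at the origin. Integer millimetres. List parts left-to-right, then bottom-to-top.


cube([40, 300, 1580]);
translate([40, 0, 0]) cube([760, 300, 40]);
translate([40, 0, 480]) cube([760, 300, 40]);
translate([40, 0, 760]) cube([760, 300, 40]);
translate([40, 0, 1120]) cube([760, 300, 40]);
translate([40, 0, 1540]) cube([760, 300, 40]);
translate([800, 0, 0]) cube([40, 300, 1580]);
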